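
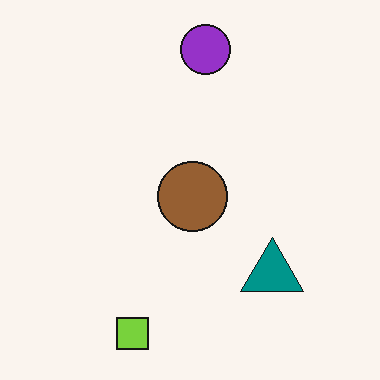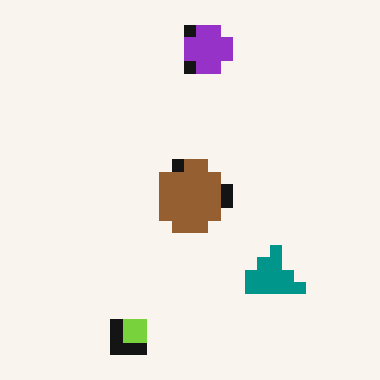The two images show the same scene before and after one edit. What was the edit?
The second image is the first coarsely pixelated.

Shapes are reduced to large square blocks; fine edges and outlines are lost — a downscale-then-upscale (mosaic) effect.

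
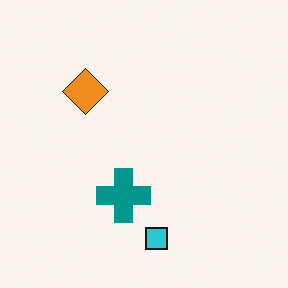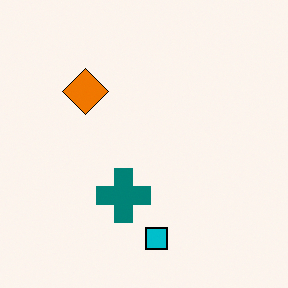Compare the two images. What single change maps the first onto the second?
It was given slightly increased contrast.

Tones are pushed away from mid-grey across the whole image — a global contrast change.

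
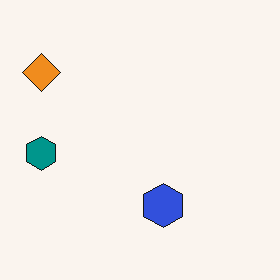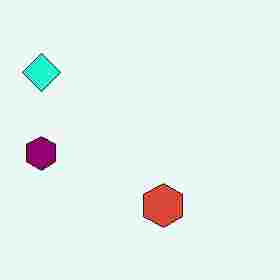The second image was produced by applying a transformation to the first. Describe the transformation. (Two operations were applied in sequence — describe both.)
The image was hue-shifted through roughly a third of the color wheel, then heavily JPEG-compressed with obvious blocking artifacts.

Every shape's color has rotated by the same amount around the hue wheel — a uniform hue shift. Blocky 8×8 compression artifacts appear around shape edges and the flat background shows ringing — characteristic JPEG degradation.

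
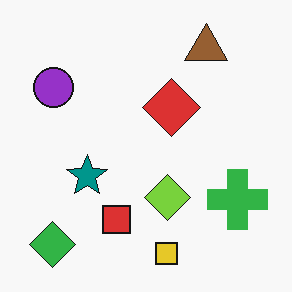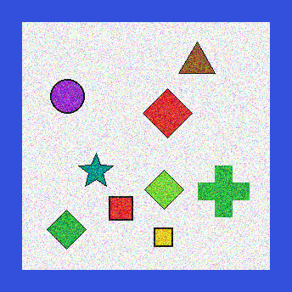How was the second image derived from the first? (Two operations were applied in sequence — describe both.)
The second image is the first degraded with a thick layer of grain, then framed with a blue border.

Random speckle covers the whole image, including the flat background. A solid blue frame runs around the edge of the second image, with the content slightly shrunk inside it.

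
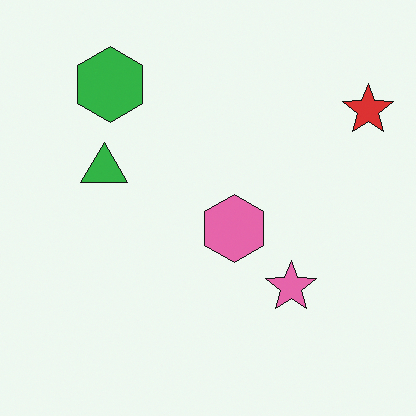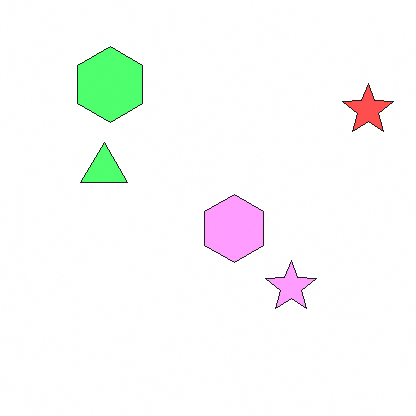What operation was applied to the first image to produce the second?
The image was substantially brightened.

Every pixel — background and shapes alike — is uniformly brightened.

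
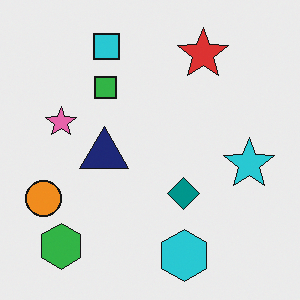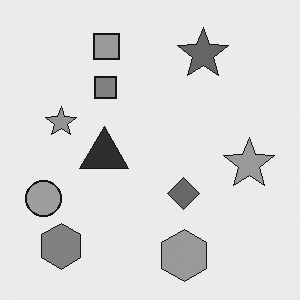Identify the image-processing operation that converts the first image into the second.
The image was converted to grayscale.

All color is removed — every shape is now a shade of grey.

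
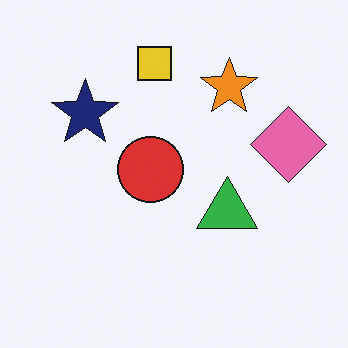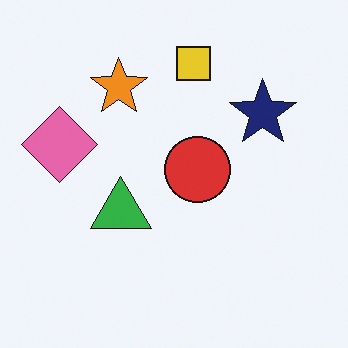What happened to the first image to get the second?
The image was flipped horizontally (left ↔ right).

The pink diamond is in the right of the first image and the left of the second — shapes on opposite sides of the vertical midline have swapped in a mirror flip.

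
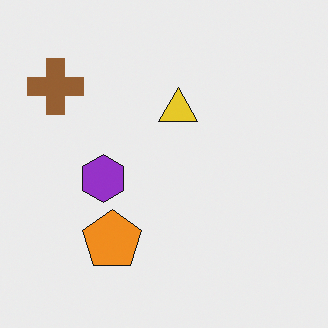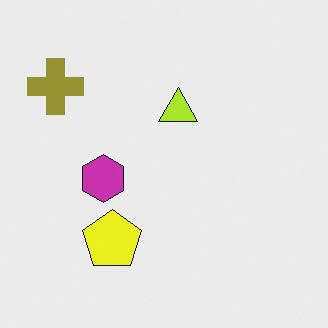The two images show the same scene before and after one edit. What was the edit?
The image was hue-shifted slightly.

Every shape's color has rotated by the same amount around the hue wheel — a uniform hue shift.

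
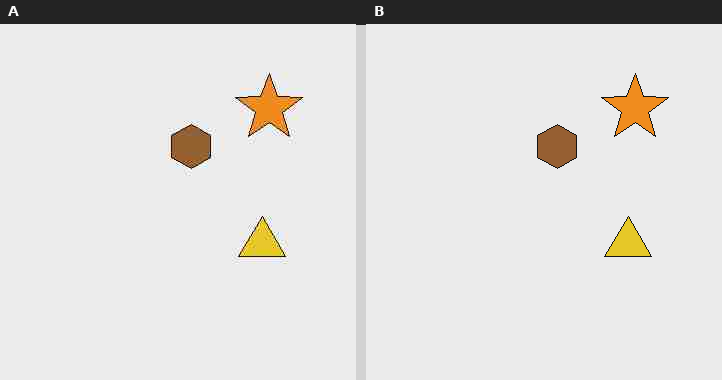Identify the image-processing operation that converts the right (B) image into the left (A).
It was heavily JPEG-compressed with obvious blocking artifacts.

Blocky 8×8 compression artifacts appear around shape edges and the flat background shows ringing — characteristic JPEG degradation.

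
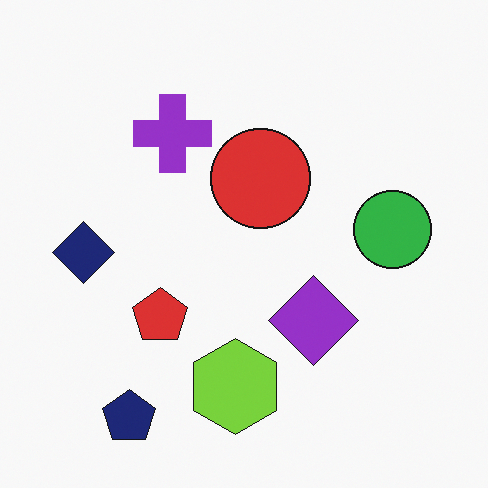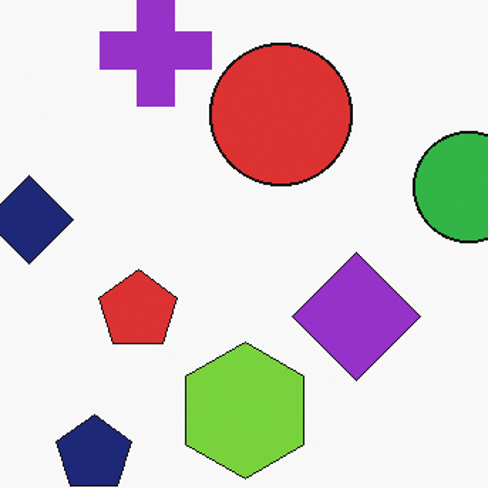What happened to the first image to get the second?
It was cropped to a modestly smaller region and rescaled.

The visible shapes are larger and the field of view is narrower; shapes near the original edges may be partly or wholly outside the frame — a crop-and-rescale.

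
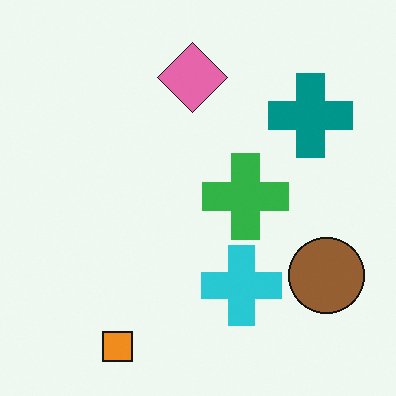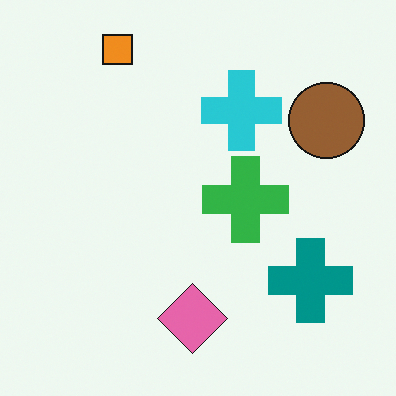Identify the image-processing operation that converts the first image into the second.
The transformation is: flipped vertically (top ↔ bottom).

The orange square is in the bottom-left of the first image and the top-left of the second — shapes on opposite sides of the horizontal midline have swapped in a mirror flip.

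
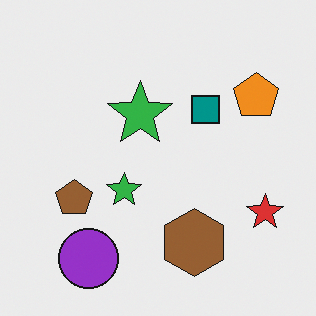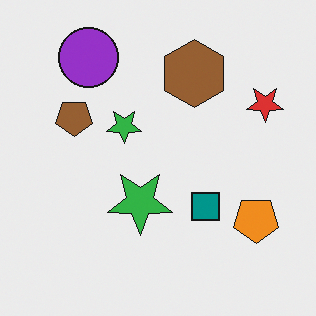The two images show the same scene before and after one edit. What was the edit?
It was flipped vertically (top ↔ bottom).

The purple circle is in the bottom-left of the first image and the top-left of the second — shapes on opposite sides of the horizontal midline have swapped in a mirror flip.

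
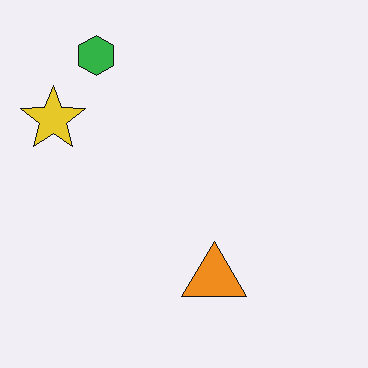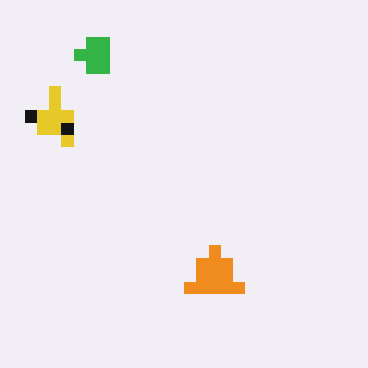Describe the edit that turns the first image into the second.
This is the original image coarsely pixelated.

Shapes are reduced to large square blocks; fine edges and outlines are lost — a downscale-then-upscale (mosaic) effect.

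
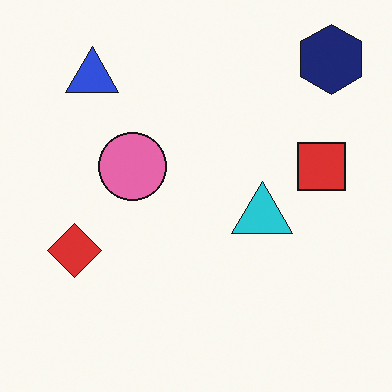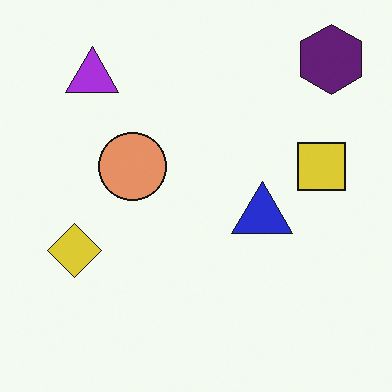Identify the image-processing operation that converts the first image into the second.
Hue-shifted slightly.

Every shape's color has rotated by the same amount around the hue wheel — a uniform hue shift.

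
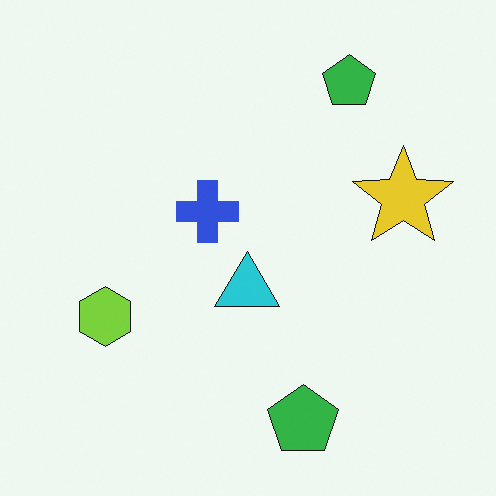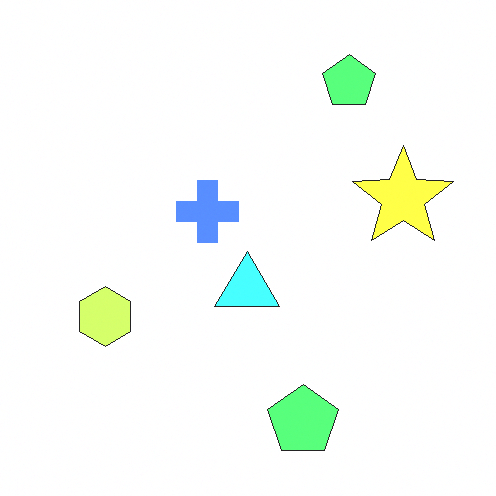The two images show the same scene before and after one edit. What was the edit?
It was noticeably brightened.

Every pixel — background and shapes alike — is uniformly brightened.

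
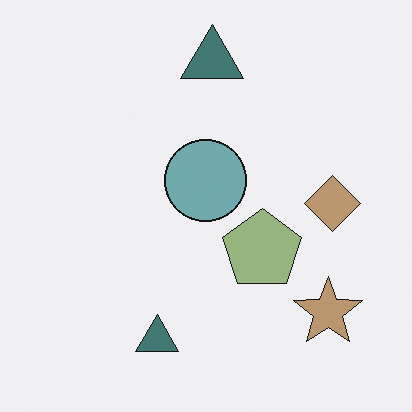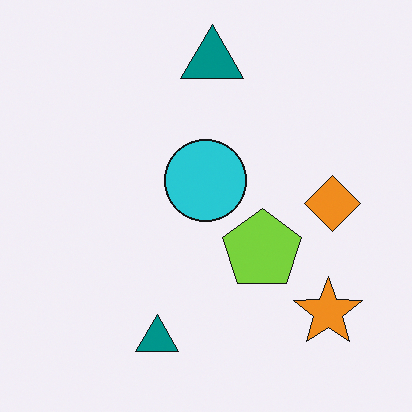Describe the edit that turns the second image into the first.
It was heavily desaturated.

All colors are more muted and greyish — a global saturation change.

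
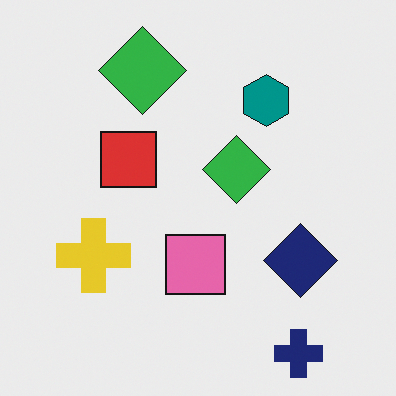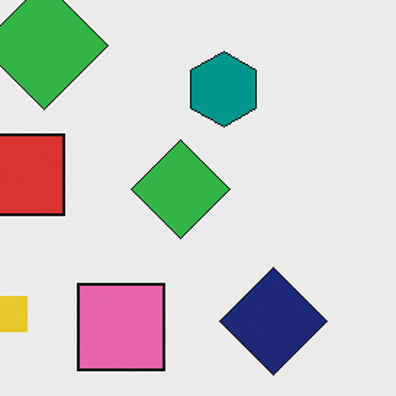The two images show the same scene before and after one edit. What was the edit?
Cropped slightly and scaled back up.

The visible shapes are larger and the field of view is narrower; shapes near the original edges may be partly or wholly outside the frame — a crop-and-rescale.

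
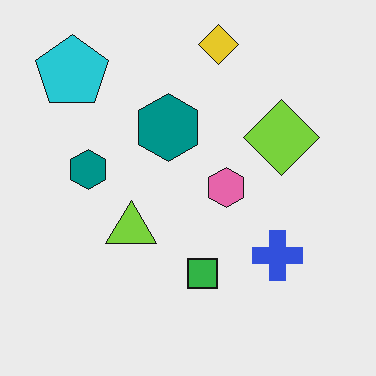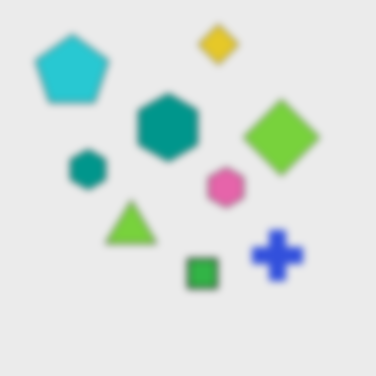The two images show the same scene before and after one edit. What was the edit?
It was noticeably gaussian-blurred.

Shape edges and outlines are uniformly softened across the whole image.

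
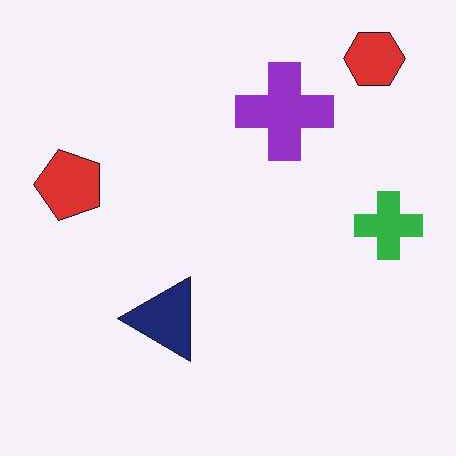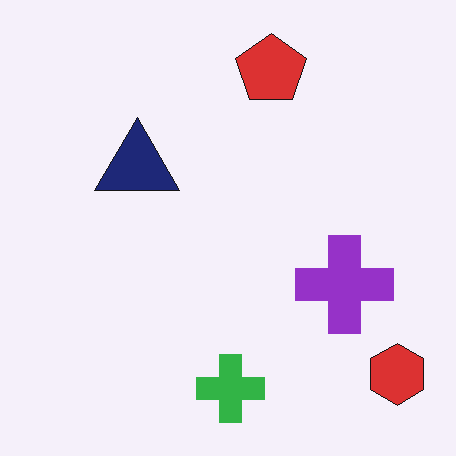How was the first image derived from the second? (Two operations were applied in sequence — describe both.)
It was given moderate JPEG compression, then rotated 90° counter-clockwise.

Blocky 8×8 compression artifacts appear around shape edges and the flat background shows ringing — characteristic JPEG degradation. The red hexagon sits in the bottom-right of the second image and the top-right of the first — consistent with a whole-image 90° counter-clockwise rotation.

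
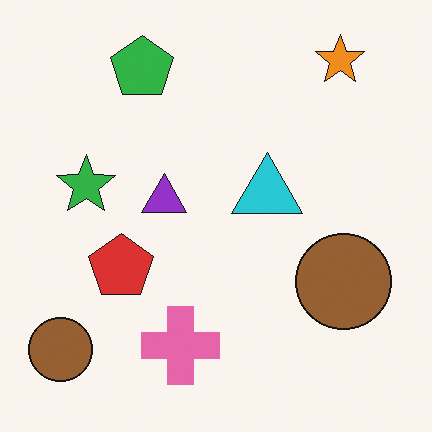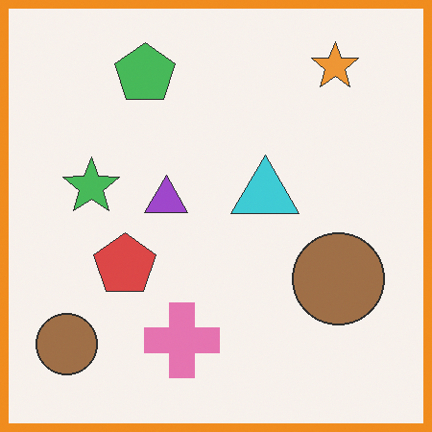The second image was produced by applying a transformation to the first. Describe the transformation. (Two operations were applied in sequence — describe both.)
The image was given slightly reduced contrast, then framed with a orange border.

Tones are pushed toward mid-grey across the whole image — a global contrast change. A solid orange frame runs around the edge of the second image, with the content slightly shrunk inside it.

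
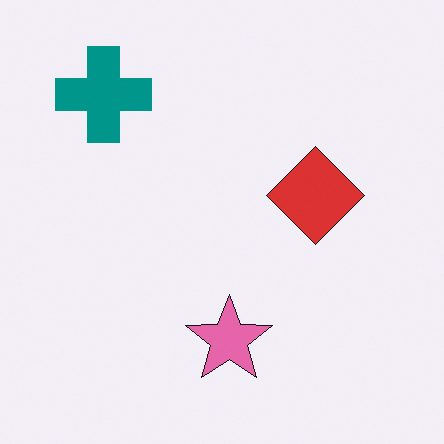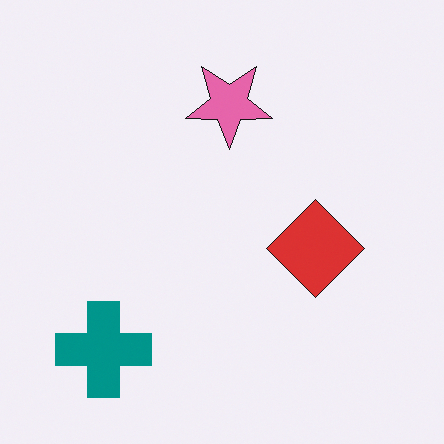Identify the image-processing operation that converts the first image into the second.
The transformation is: flipped vertically (top ↔ bottom).

The teal cross is in the top-left of the first image and the bottom-left of the second — shapes on opposite sides of the horizontal midline have swapped in a mirror flip.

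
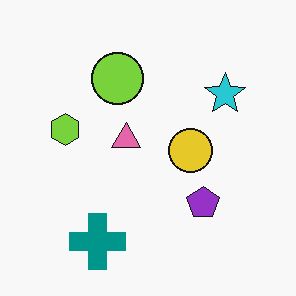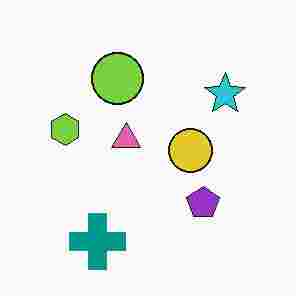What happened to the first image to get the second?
The image was heavily JPEG-compressed with obvious blocking artifacts.

Blocky 8×8 compression artifacts appear around shape edges and the flat background shows ringing — characteristic JPEG degradation.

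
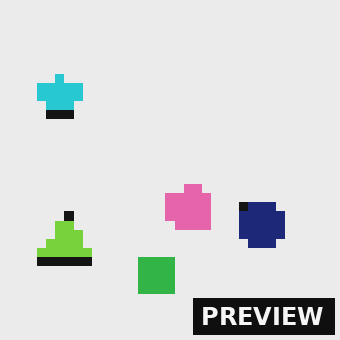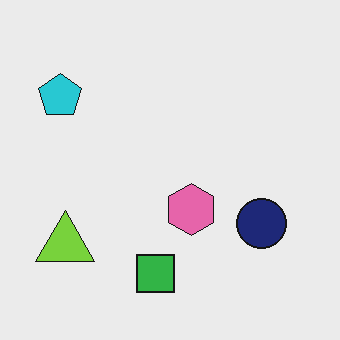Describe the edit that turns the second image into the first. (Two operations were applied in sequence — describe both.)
Heavily pixelated into large blocks, then watermarked with the text "PREVIEW" in the lower-right corner.

Shapes are reduced to large square blocks; fine edges and outlines are lost — a downscale-then-upscale (mosaic) effect. A dark label reading "PREVIEW" appears in the lower-right corner.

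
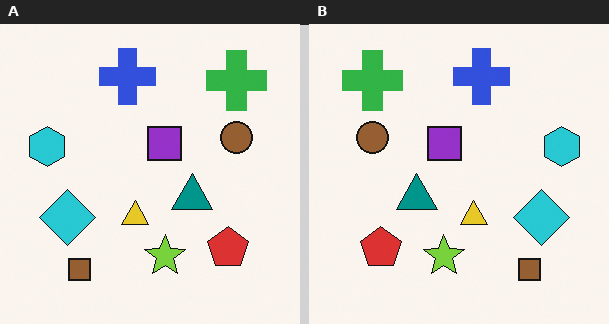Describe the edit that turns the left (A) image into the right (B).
The image was flipped horizontally (left ↔ right).

The cyan hexagon is in the left of the left (A) image and the right of the right (B) — shapes on opposite sides of the vertical midline have swapped in a mirror flip.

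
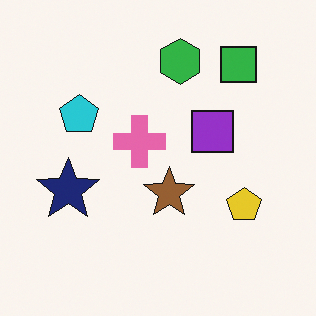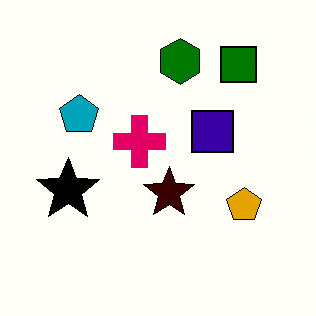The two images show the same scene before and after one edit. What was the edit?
This is the original image boosted in contrast.

Tones are pushed away from mid-grey across the whole image — a global contrast change.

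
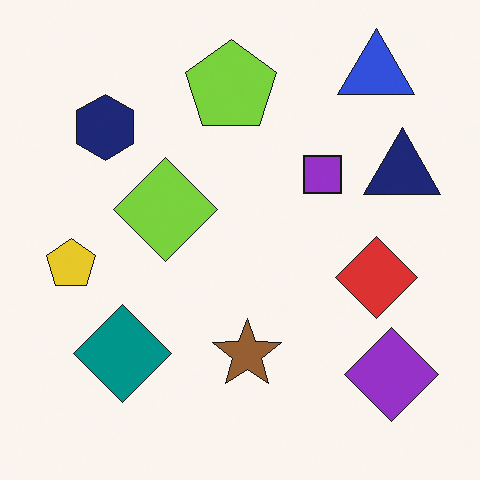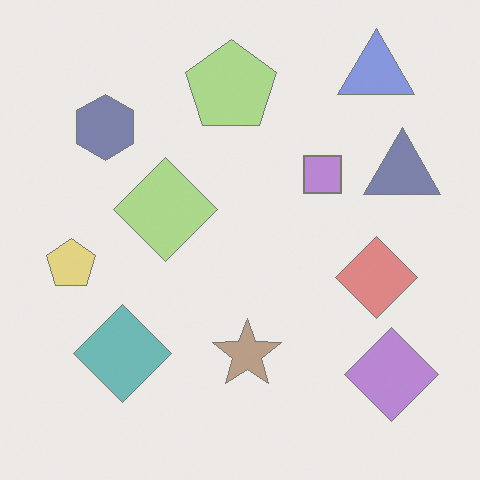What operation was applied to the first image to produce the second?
The second image is the first washed out (contrast reduced).

Tones are pushed toward mid-grey across the whole image — a global contrast change.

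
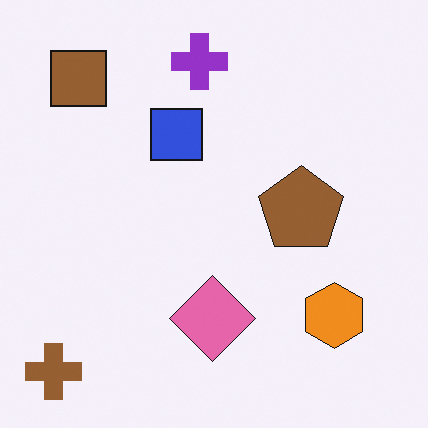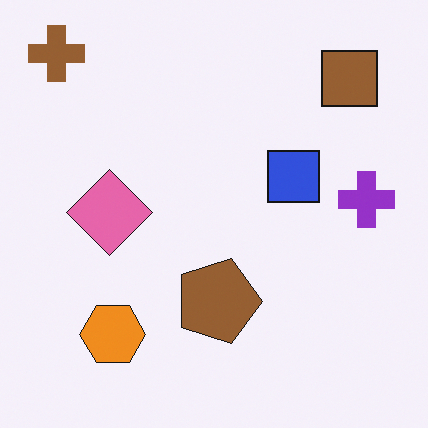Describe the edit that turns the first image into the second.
Rotated 90° clockwise.

The brown cross sits in the bottom-left of the first image and the top-left of the second — consistent with a whole-image 90° clockwise rotation.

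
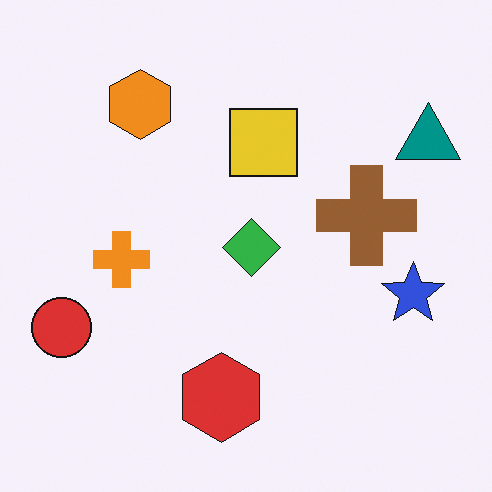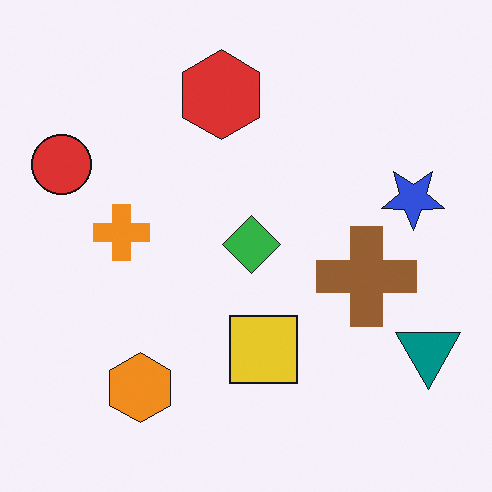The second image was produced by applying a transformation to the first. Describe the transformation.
It was flipped vertically (top ↔ bottom).

The red hexagon is in the bottom of the first image and the top of the second — shapes on opposite sides of the horizontal midline have swapped in a mirror flip.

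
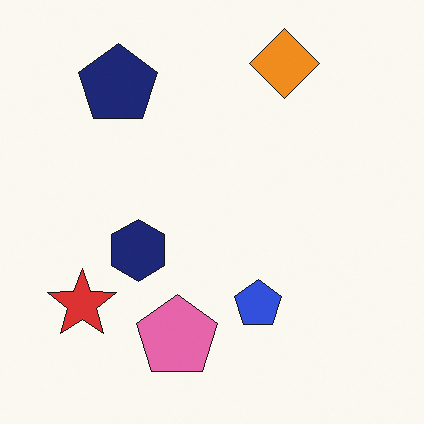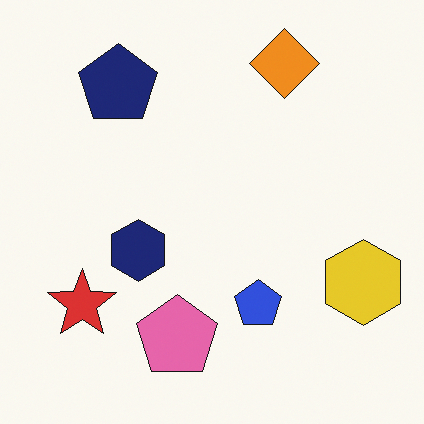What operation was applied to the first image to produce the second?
Overlaid with an additional yellow hexagon.

A yellow hexagon appears in the second image that is absent from the first.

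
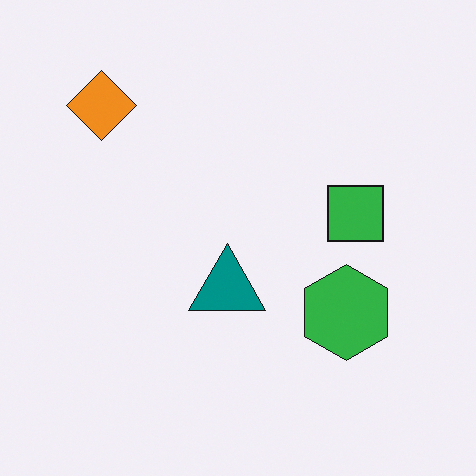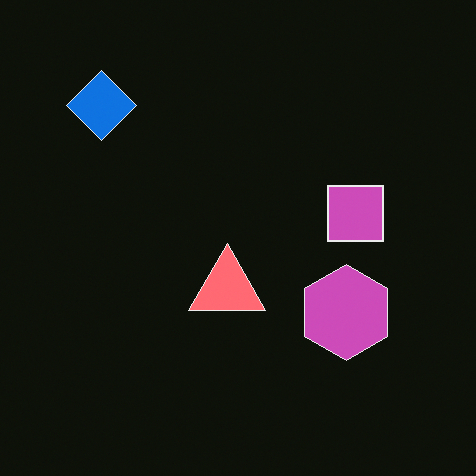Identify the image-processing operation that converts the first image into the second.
It was color-inverted (negative).

The light background has become dark and every shape's color is its complement — a photographic negative.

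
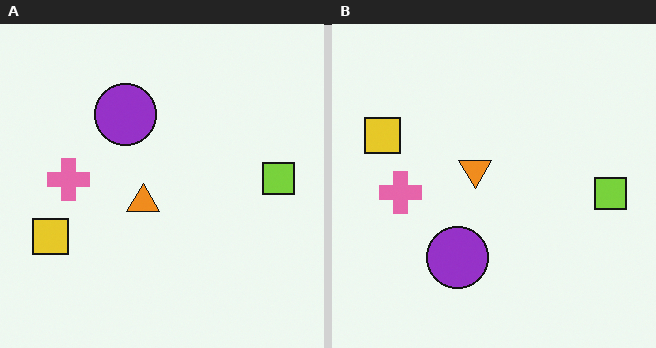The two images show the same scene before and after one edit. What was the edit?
Flipped vertically (top ↔ bottom).

The purple circle is in the top of the left (A) image and the bottom of the right (B) — shapes on opposite sides of the horizontal midline have swapped in a mirror flip.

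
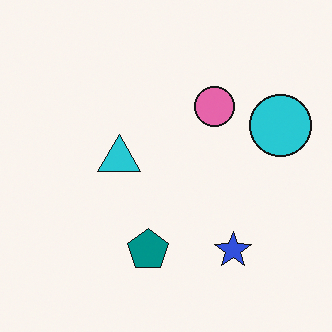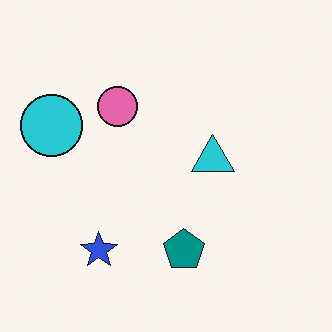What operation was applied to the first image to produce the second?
The second image is the first flipped horizontally (left ↔ right).

The cyan circle is in the right of the first image and the left of the second — shapes on opposite sides of the vertical midline have swapped in a mirror flip.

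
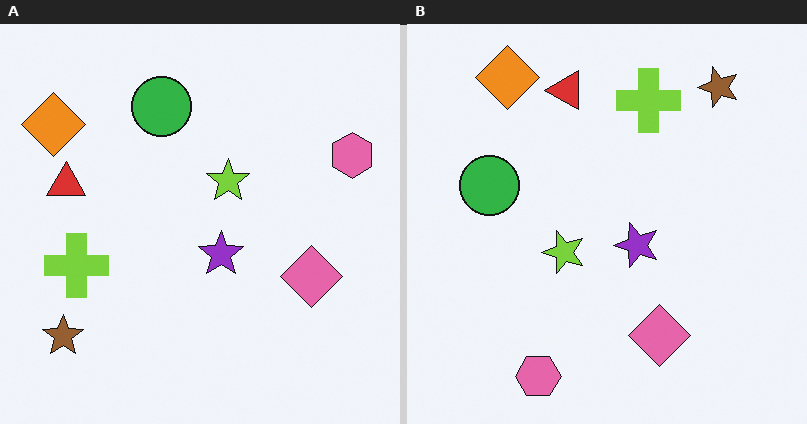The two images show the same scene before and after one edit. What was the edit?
The right (B) image is the left (A) transposed (reflected across the top-left ↔ bottom-right diagonal).

Shapes have swapped their row and column positions — what was in the top-right is now in the bottom-left — a diagonal reflection.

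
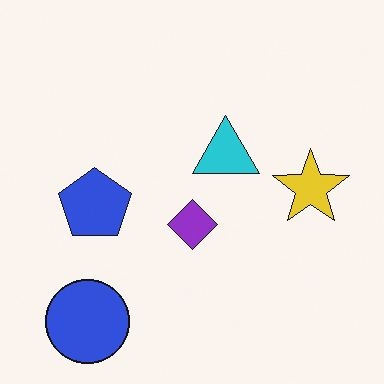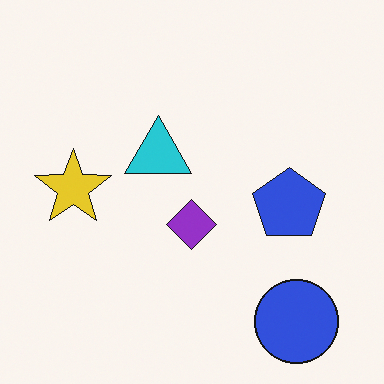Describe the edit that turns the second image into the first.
The transformation is: flipped horizontally (left ↔ right).

The yellow star is in the left of the second image and the right of the first — shapes on opposite sides of the vertical midline have swapped in a mirror flip.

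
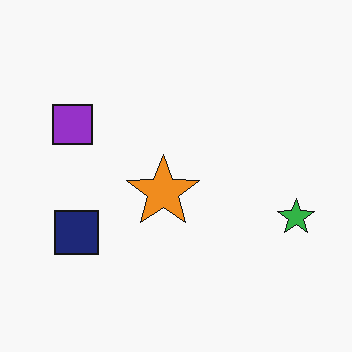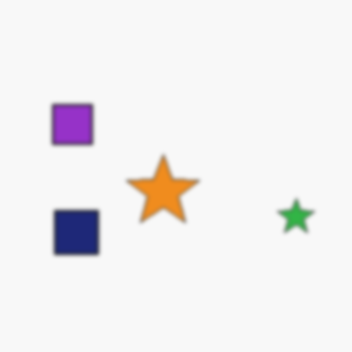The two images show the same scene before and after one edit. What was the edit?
The image was slightly softened.

Shape edges and outlines are uniformly softened across the whole image.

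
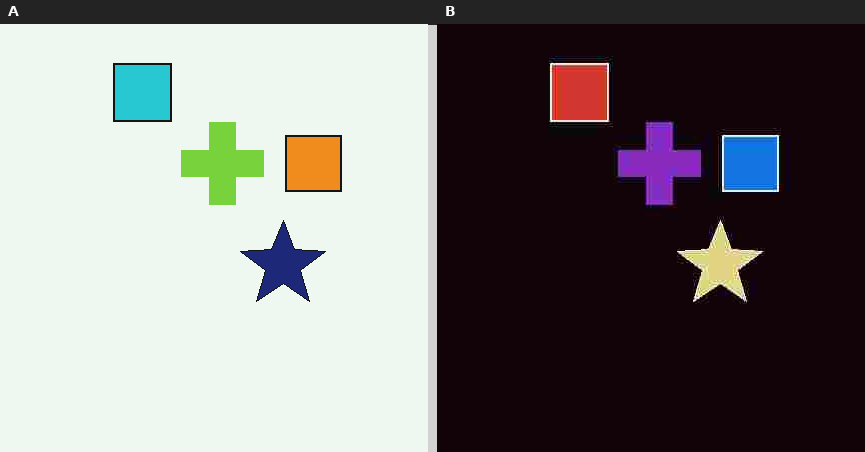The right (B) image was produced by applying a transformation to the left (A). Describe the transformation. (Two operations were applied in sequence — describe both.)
The image was heavily JPEG-compressed with obvious blocking artifacts, then color-inverted (negative).

Blocky 8×8 compression artifacts appear around shape edges and the flat background shows ringing — characteristic JPEG degradation. The light background has become dark and every shape's color is its complement — a photographic negative.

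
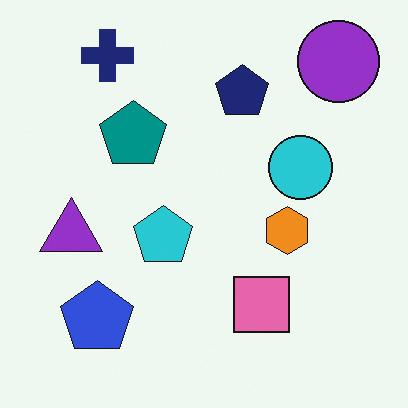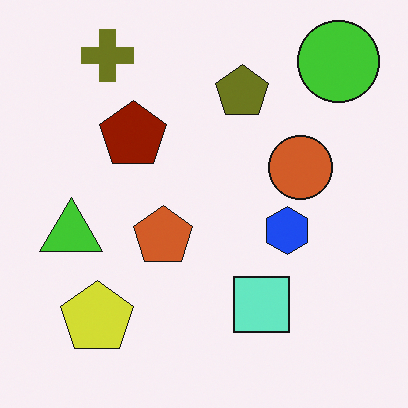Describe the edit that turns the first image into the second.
It was hue-shifted through roughly half the color wheel.

Every shape's color has rotated by the same amount around the hue wheel — a uniform hue shift.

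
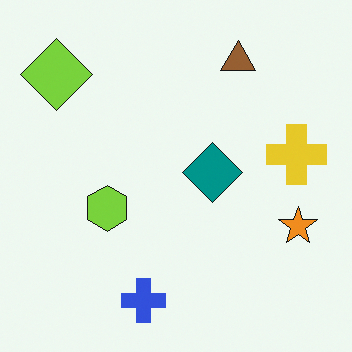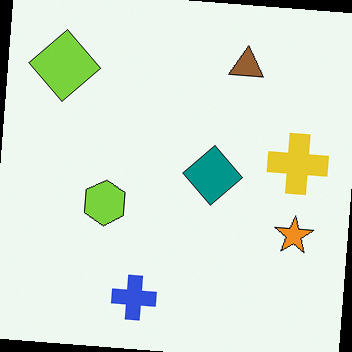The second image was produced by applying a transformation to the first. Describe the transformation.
Rotated clockwise by a few degrees.

Every shape is tilted by the same angle and the image corners show triangular fill wedges — a whole-image rotation by a non-right angle.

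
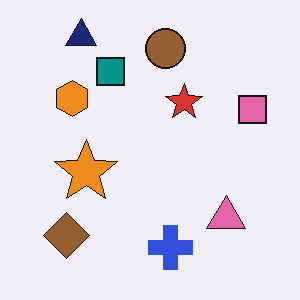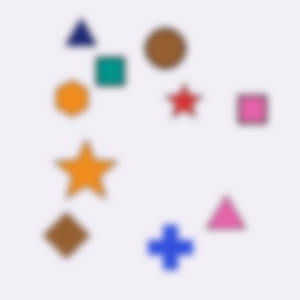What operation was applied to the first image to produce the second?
The image was noticeably gaussian-blurred.

Shape edges and outlines are uniformly softened across the whole image.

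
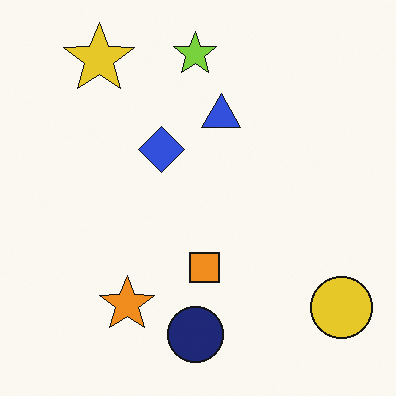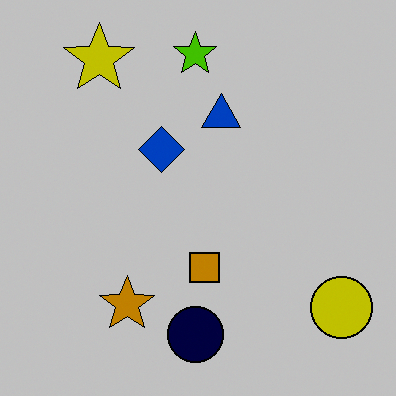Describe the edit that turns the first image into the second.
The second image is the first aggressively posterized.

Each flat color has snapped to a coarser quantized level — most visibly, the near-white background has dropped to a flat grey.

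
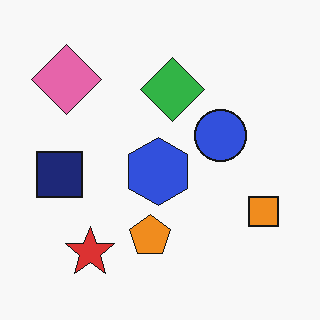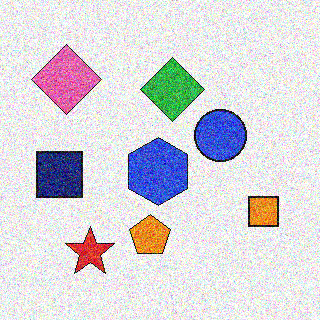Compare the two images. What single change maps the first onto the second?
Degraded with a thick layer of grain.

Random speckle covers the whole image, including the flat background.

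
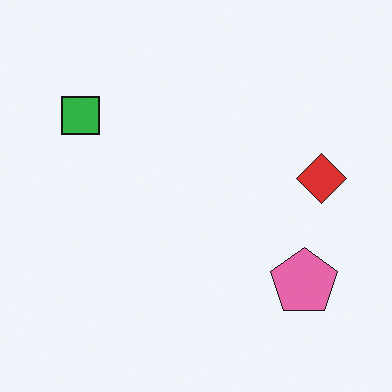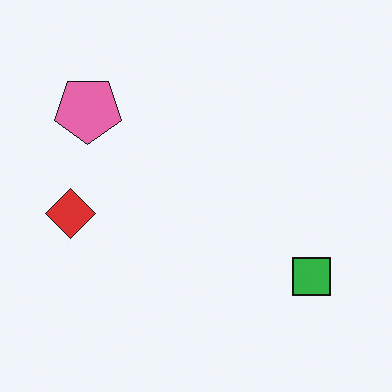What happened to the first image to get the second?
The second image is the first rotated 180°.

The green square sits in the top-left of the first image and the bottom-right of the second — consistent with a whole-image 180° rotation.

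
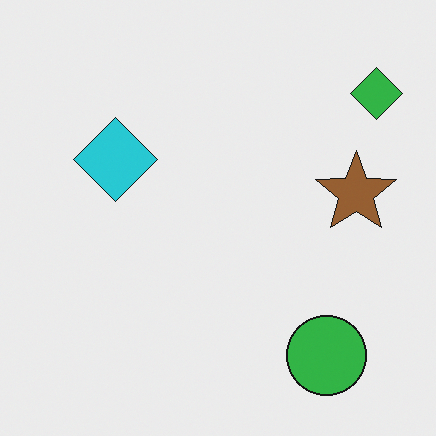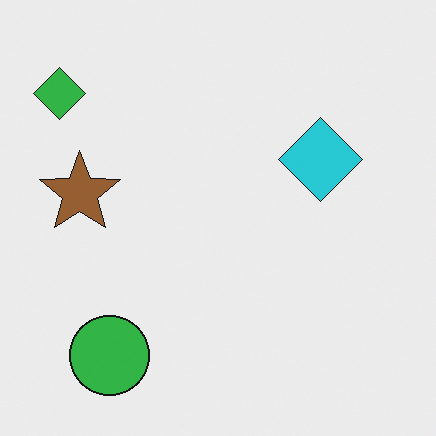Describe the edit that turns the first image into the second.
This is the original image flipped horizontally (left ↔ right).

The green diamond is in the top-right of the first image and the top-left of the second — shapes on opposite sides of the vertical midline have swapped in a mirror flip.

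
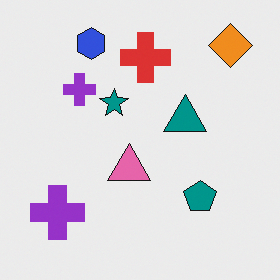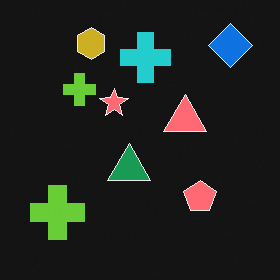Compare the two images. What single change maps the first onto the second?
This is the original image color-inverted (negative).

The light background has become dark and every shape's color is its complement — a photographic negative.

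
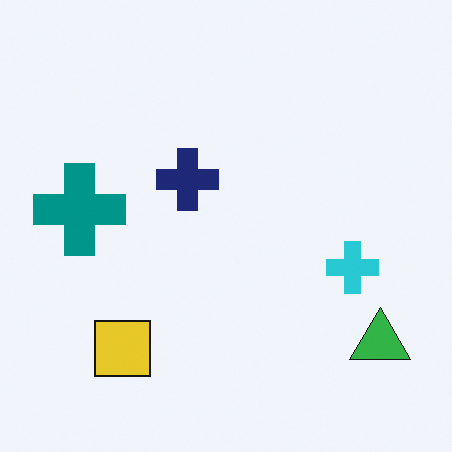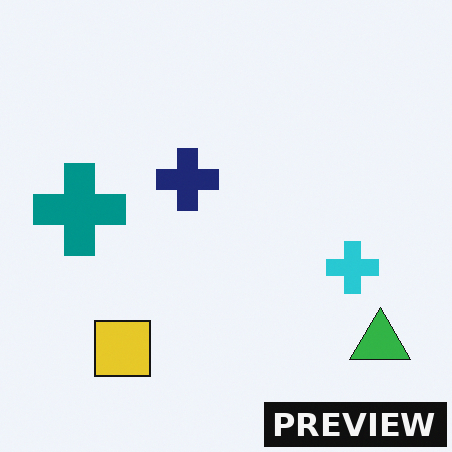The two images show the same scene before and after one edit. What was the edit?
Watermarked with the text "PREVIEW" in the lower-right corner.

A dark label reading "PREVIEW" appears in the lower-right corner.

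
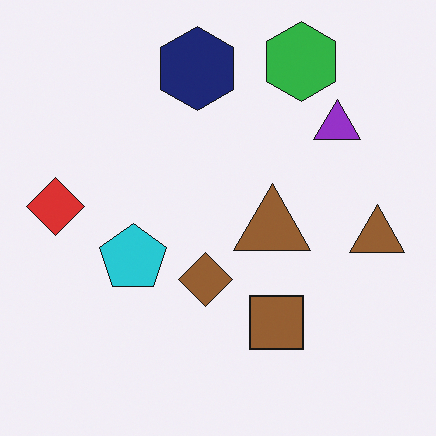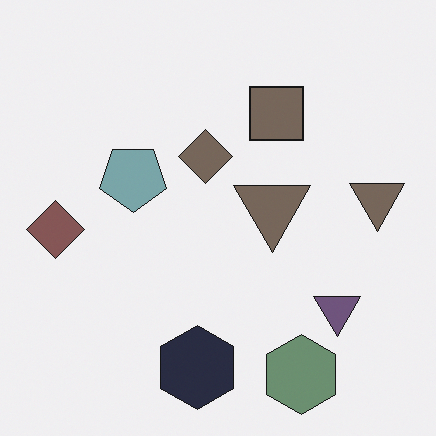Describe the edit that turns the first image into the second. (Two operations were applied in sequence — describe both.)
The second image is the first flipped vertically (top ↔ bottom), then made much more muted (saturation change).

The green hexagon is in the top-right of the first image and the bottom-right of the second — shapes on opposite sides of the horizontal midline have swapped in a mirror flip. All colors are more muted and greyish — a global saturation change.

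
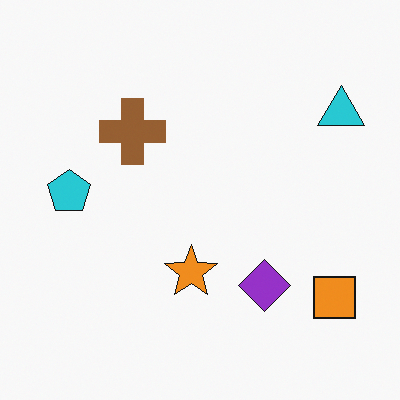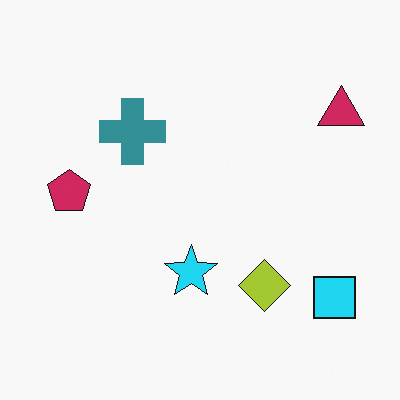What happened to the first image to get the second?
This is the original image hue-shifted through roughly half the color wheel.

Every shape's color has rotated by the same amount around the hue wheel — a uniform hue shift.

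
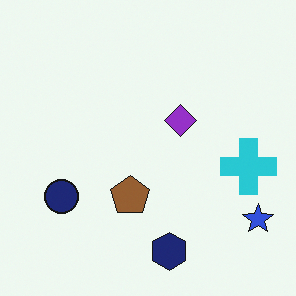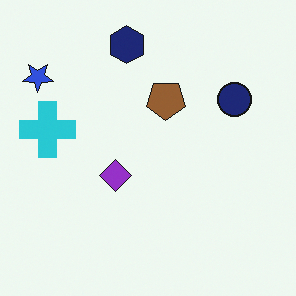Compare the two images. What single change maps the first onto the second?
The second image is the first rotated 180°.

The blue star sits in the bottom-right of the first image and the top-left of the second — consistent with a whole-image 180° rotation.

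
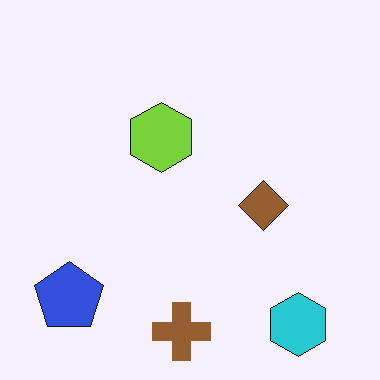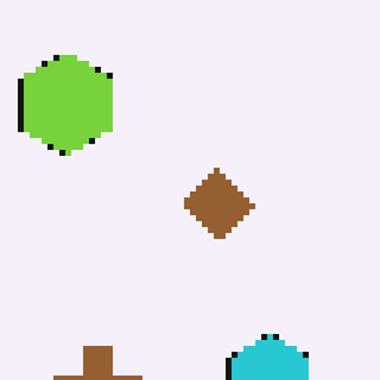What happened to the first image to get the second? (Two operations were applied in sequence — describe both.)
The transformation is: lightly pixelated (a mild mosaic effect), then cropped slightly and scaled back up.

Shapes are reduced to large square blocks; fine edges and outlines are lost — a downscale-then-upscale (mosaic) effect. The visible shapes are larger and the field of view is narrower; shapes near the original edges may be partly or wholly outside the frame — a crop-and-rescale.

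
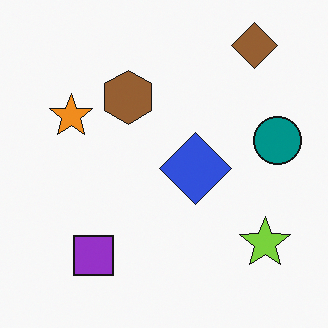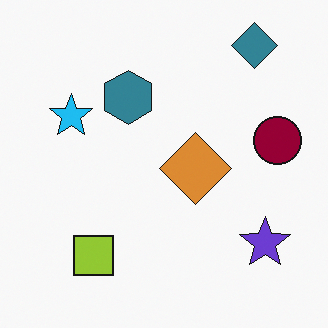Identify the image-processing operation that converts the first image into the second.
It was hue-shifted by a large amount.

Every shape's color has rotated by the same amount around the hue wheel — a uniform hue shift.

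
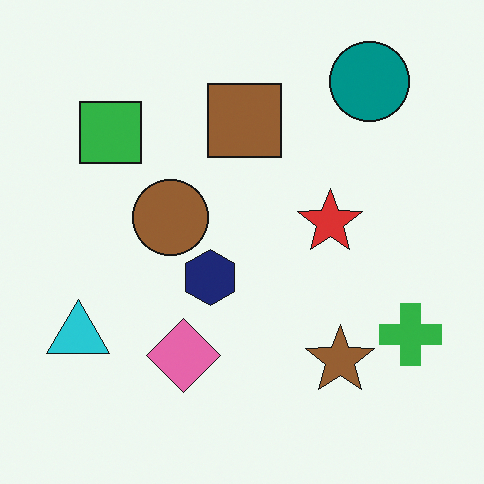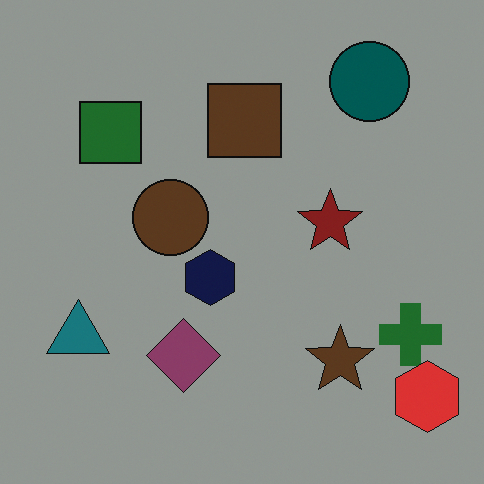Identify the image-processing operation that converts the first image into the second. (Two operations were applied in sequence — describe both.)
The image was substantially darkened, then overlaid with an additional red hexagon.

Every pixel — background and shapes alike — is uniformly darkened. A red hexagon appears in the second image that is absent from the first.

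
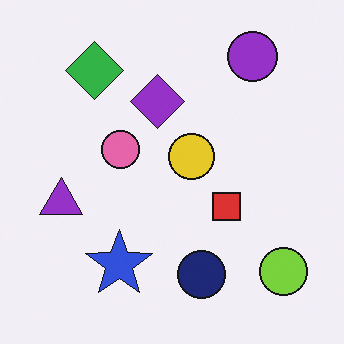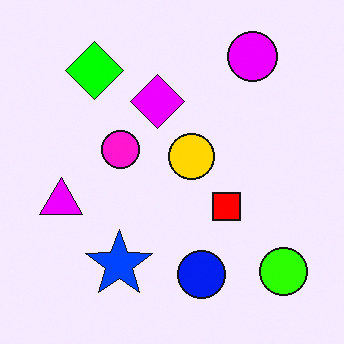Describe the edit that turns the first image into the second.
The image was made much more vivid (saturation change).

All colors are more vivid — a global saturation change.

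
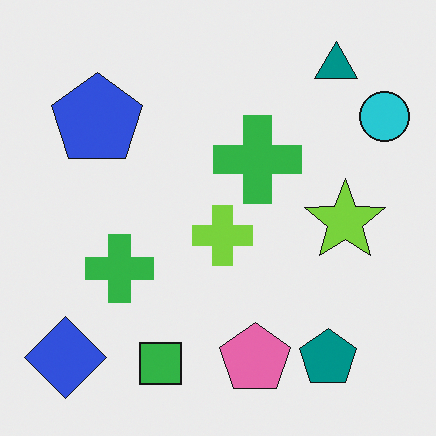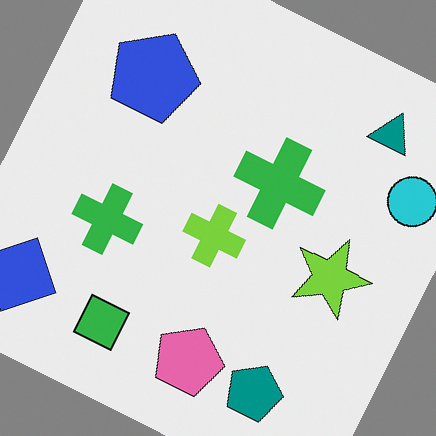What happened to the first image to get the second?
The image was rotated clockwise by a clearly visible amount.

Every shape is tilted by the same angle and the image corners show triangular fill wedges — a whole-image rotation by a non-right angle.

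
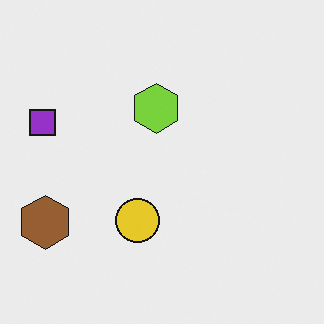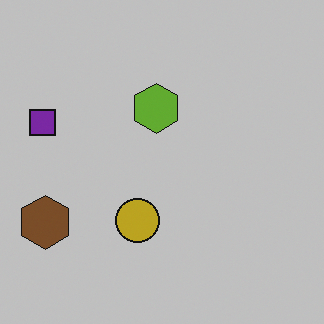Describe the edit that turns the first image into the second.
It was slightly darkened.

Every pixel — background and shapes alike — is uniformly darkened.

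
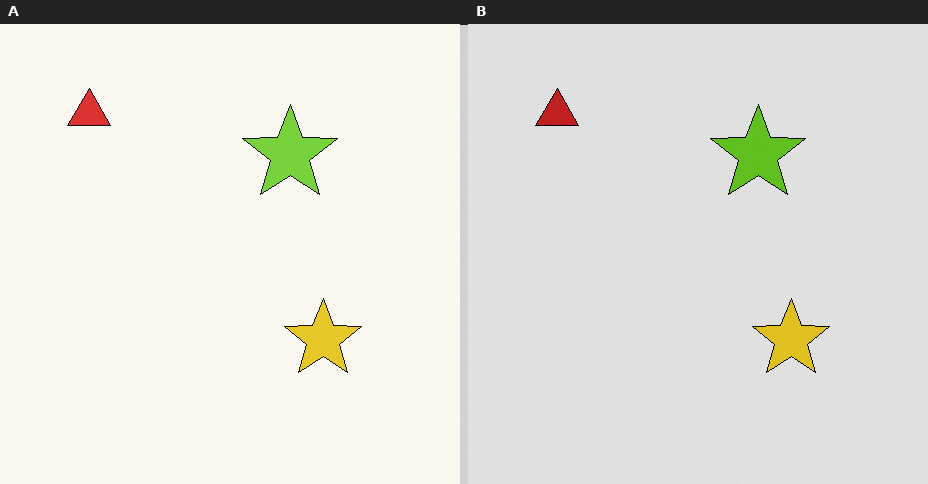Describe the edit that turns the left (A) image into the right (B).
This is the original image posterized to a reduced palette.

Each flat color has snapped to a coarser quantized level — most visibly, the near-white background has dropped to a flat grey.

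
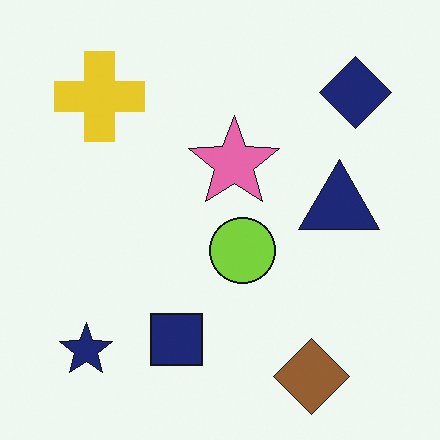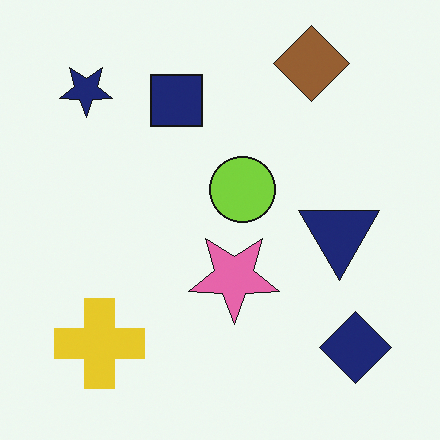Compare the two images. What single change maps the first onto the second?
The second image is the first flipped vertically (top ↔ bottom).

The brown diamond is in the bottom-right of the first image and the top-right of the second — shapes on opposite sides of the horizontal midline have swapped in a mirror flip.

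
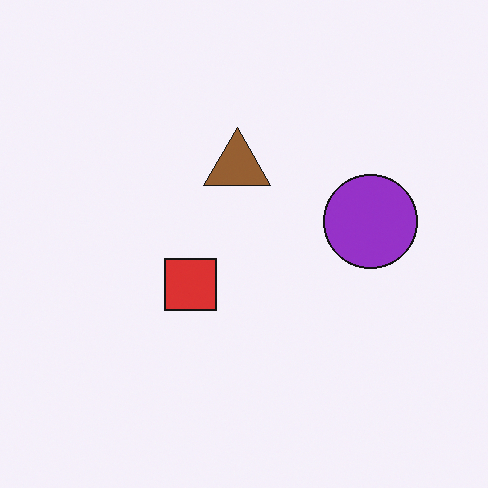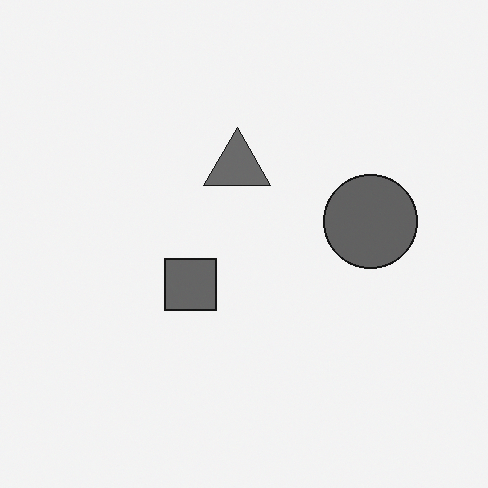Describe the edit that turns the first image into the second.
Converted to grayscale.

All color is removed — every shape is now a shade of grey.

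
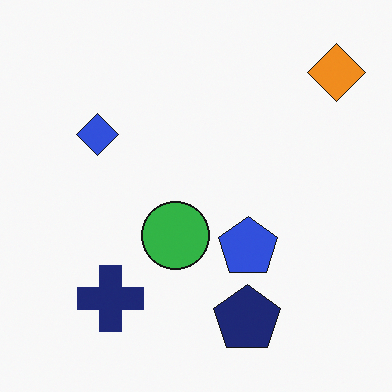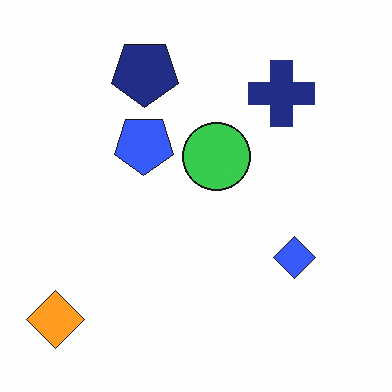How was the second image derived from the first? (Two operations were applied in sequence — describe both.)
The second image is the first brightened a little, then rotated 180°.

Every pixel — background and shapes alike — is uniformly brightened. The orange diamond sits in the top-right of the first image and the bottom-left of the second — consistent with a whole-image 180° rotation.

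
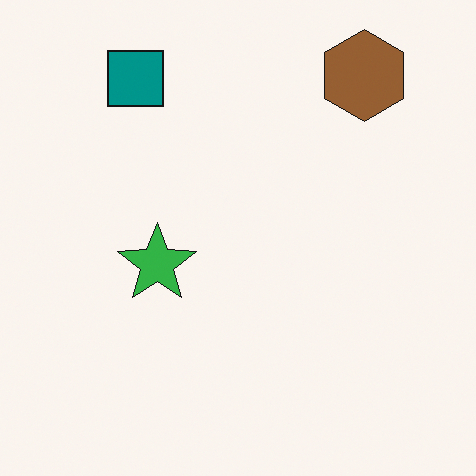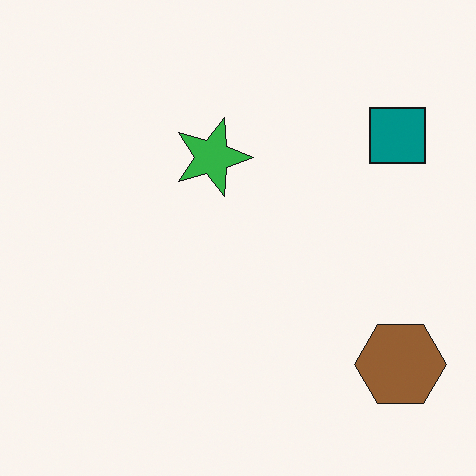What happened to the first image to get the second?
The image was rotated 90° clockwise.

The brown hexagon sits in the top-right of the first image and the bottom-right of the second — consistent with a whole-image 90° clockwise rotation.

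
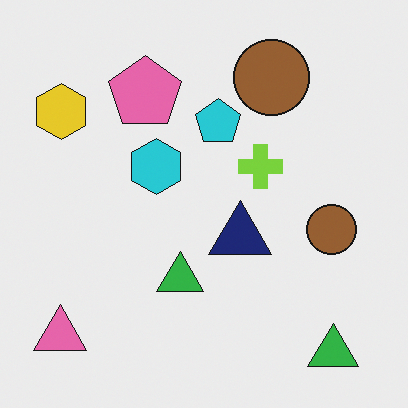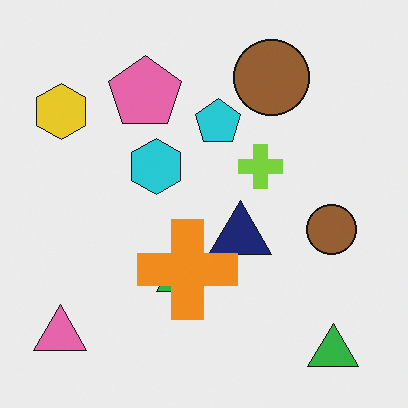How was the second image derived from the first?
This is the original image overlaid with an additional orange cross.

An orange cross appears in the second image that is absent from the first.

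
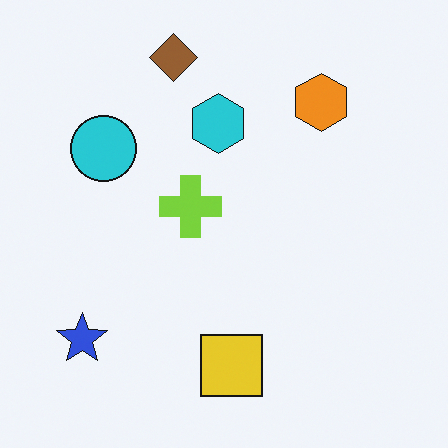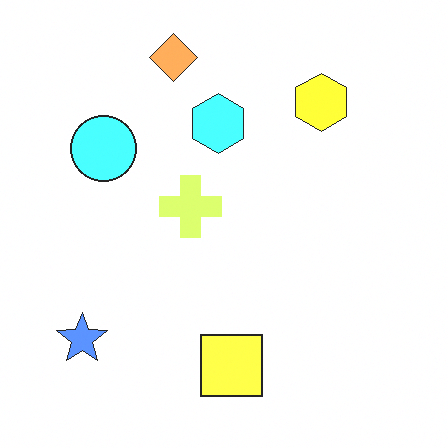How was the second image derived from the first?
The image was substantially brightened.

Every pixel — background and shapes alike — is uniformly brightened.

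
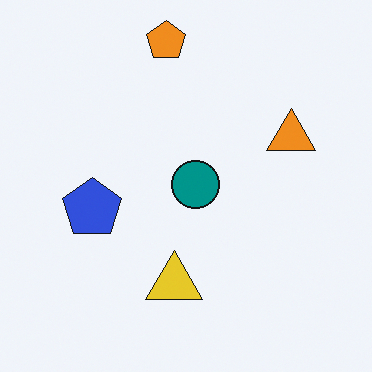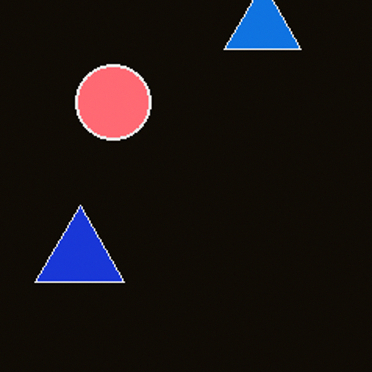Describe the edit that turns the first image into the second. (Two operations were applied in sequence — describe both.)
The transformation is: color-inverted (negative), then cropped to a modestly smaller region and rescaled.

The light background has become dark and every shape's color is its complement — a photographic negative. The visible shapes are larger and the field of view is narrower; shapes near the original edges may be partly or wholly outside the frame — a crop-and-rescale.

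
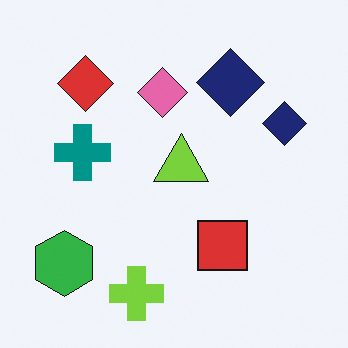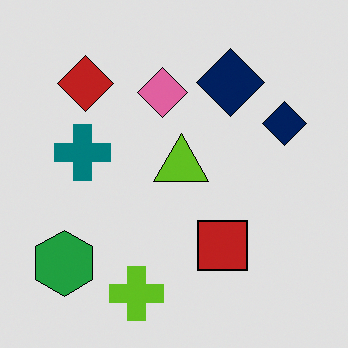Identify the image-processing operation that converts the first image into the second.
The second image is the first moderately posterized.

Each flat color has snapped to a coarser quantized level — most visibly, the near-white background has dropped to a flat grey.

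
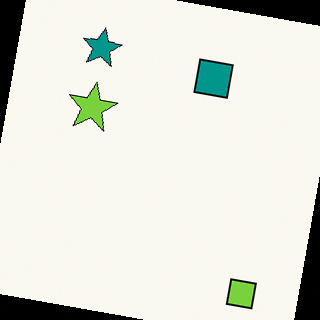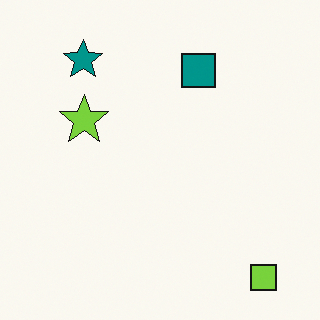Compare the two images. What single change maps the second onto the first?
It was rotated clockwise by a few degrees.

Every shape is tilted by the same angle and the image corners show triangular fill wedges — a whole-image rotation by a non-right angle.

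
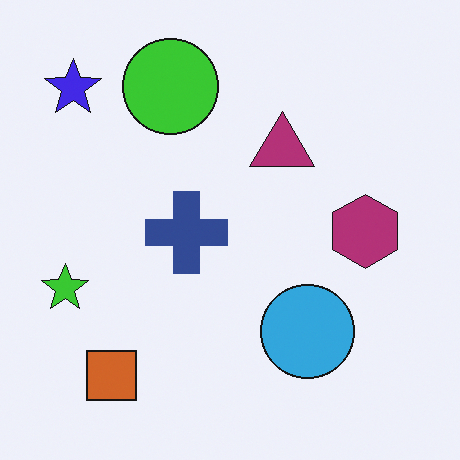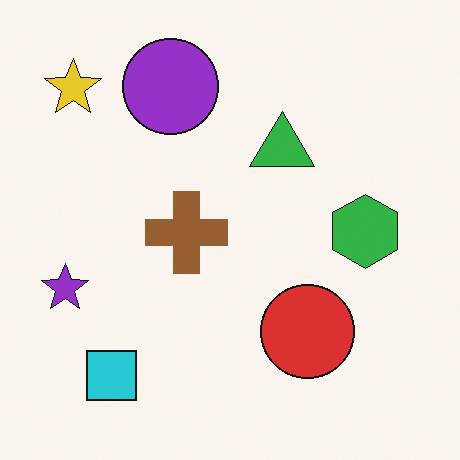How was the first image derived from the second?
The first image is the second hue-shifted through roughly half the color wheel.

Every shape's color has rotated by the same amount around the hue wheel — a uniform hue shift.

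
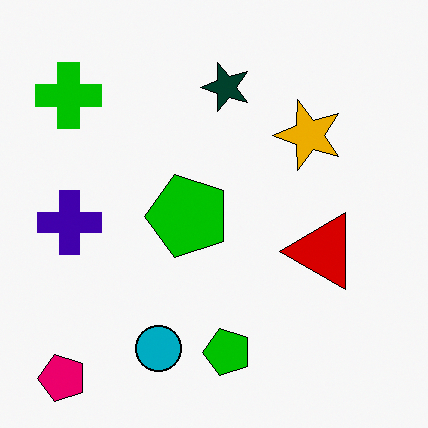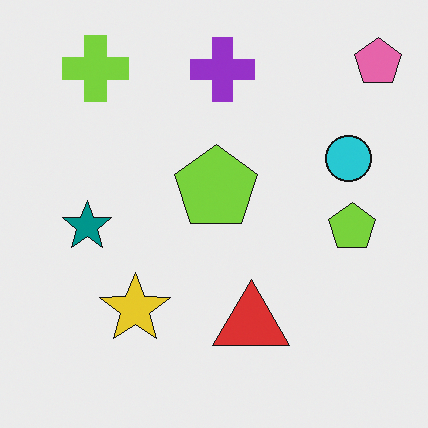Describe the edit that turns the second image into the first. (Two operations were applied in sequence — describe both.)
The first image is the second boosted in contrast, then transposed (reflected across the top-left ↔ bottom-right diagonal).

Tones are pushed away from mid-grey across the whole image — a global contrast change. Shapes have swapped their row and column positions — what was in the top-right is now in the bottom-left — a diagonal reflection.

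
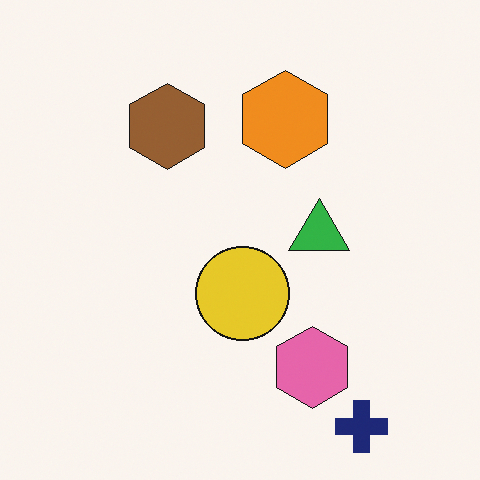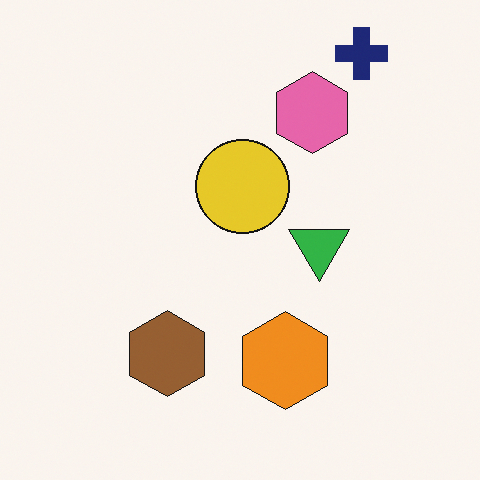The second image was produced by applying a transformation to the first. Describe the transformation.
The second image is the first flipped vertically (top ↔ bottom).

The navy cross is in the bottom-right of the first image and the top-right of the second — shapes on opposite sides of the horizontal midline have swapped in a mirror flip.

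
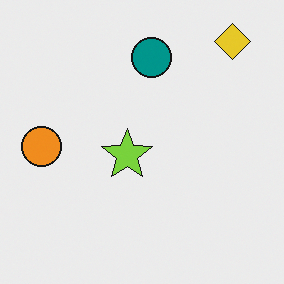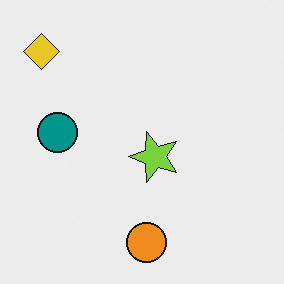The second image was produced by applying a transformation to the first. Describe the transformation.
The transformation is: rotated 90° counter-clockwise.

The yellow diamond sits in the top-right of the first image and the top-left of the second — consistent with a whole-image 90° counter-clockwise rotation.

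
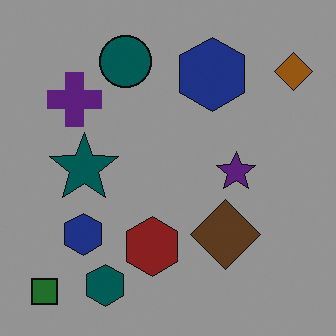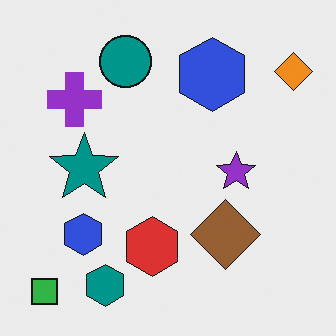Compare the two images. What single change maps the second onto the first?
Noticeably darkened.

Every pixel — background and shapes alike — is uniformly darkened.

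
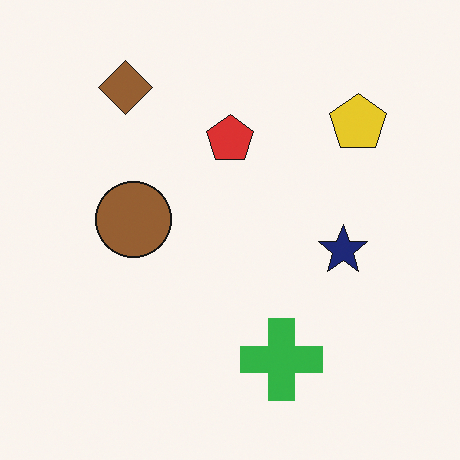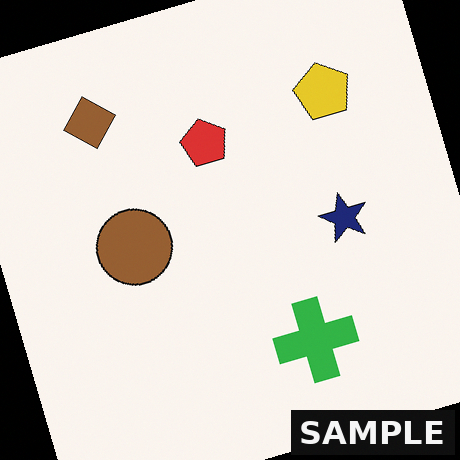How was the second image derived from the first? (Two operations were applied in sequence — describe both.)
This is the original image rotated counter-clockwise by a moderate amount, then watermarked with the text "SAMPLE" in the lower-right corner.

Every shape is tilted by the same angle and the image corners show triangular fill wedges — a whole-image rotation by a non-right angle. A dark label reading "SAMPLE" appears in the lower-right corner.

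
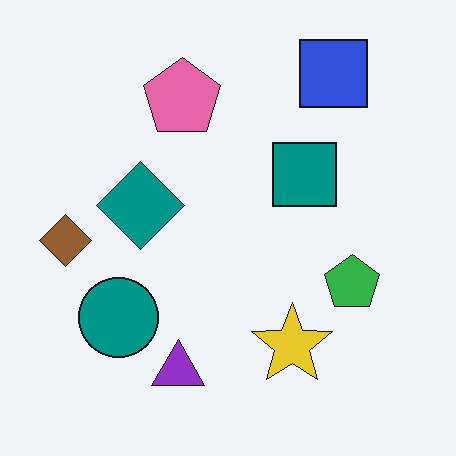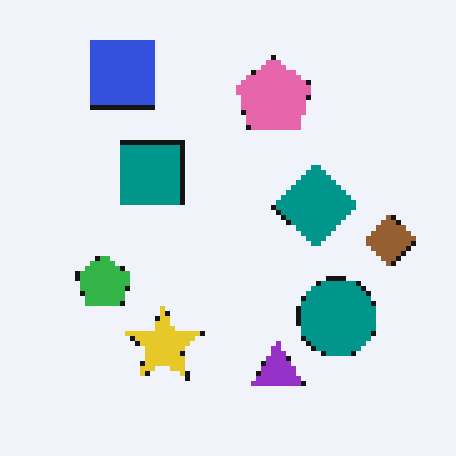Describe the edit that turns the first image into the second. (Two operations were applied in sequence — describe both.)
The image was lightly pixelated (a mild mosaic effect), then flipped horizontally (left ↔ right).

Shapes are reduced to large square blocks; fine edges and outlines are lost — a downscale-then-upscale (mosaic) effect. The brown diamond is in the left of the first image and the right of the second — shapes on opposite sides of the vertical midline have swapped in a mirror flip.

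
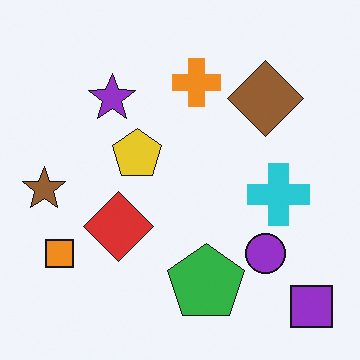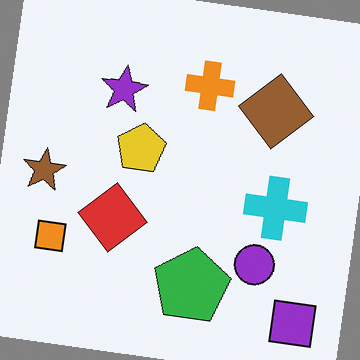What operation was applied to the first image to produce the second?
The second image is the first rotated clockwise by a slight angle.

Every shape is tilted by the same angle and the image corners show triangular fill wedges — a whole-image rotation by a non-right angle.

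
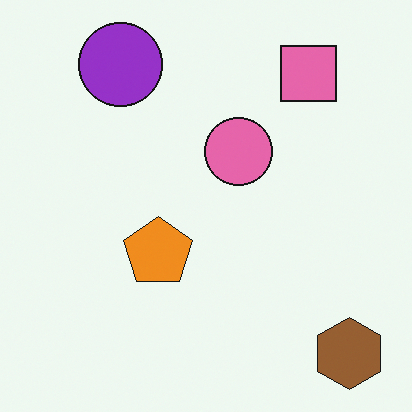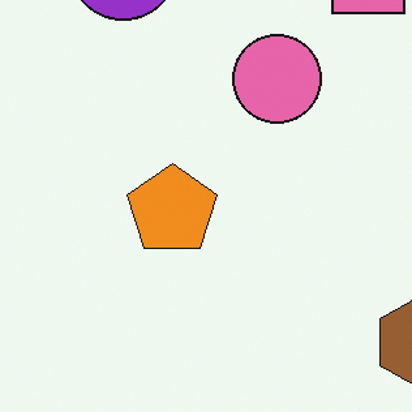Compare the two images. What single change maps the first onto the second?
Cropped to a modestly smaller region and rescaled.

The visible shapes are larger and the field of view is narrower; shapes near the original edges may be partly or wholly outside the frame — a crop-and-rescale.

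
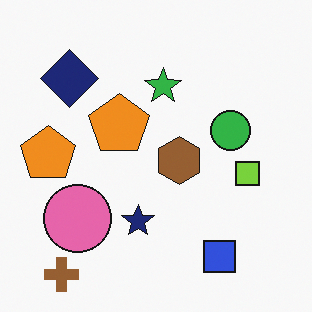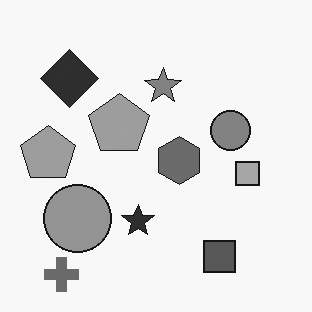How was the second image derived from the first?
This is the original image converted to grayscale.

All color is removed — every shape is now a shade of grey.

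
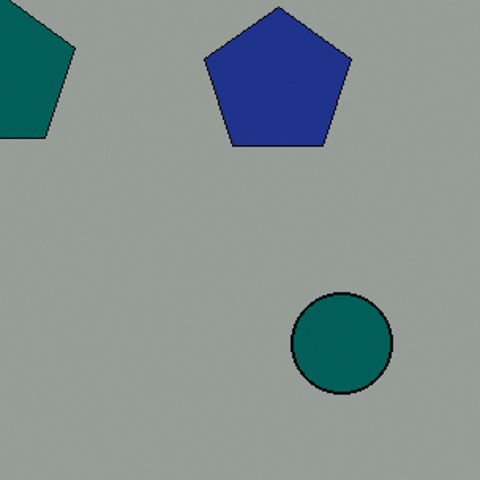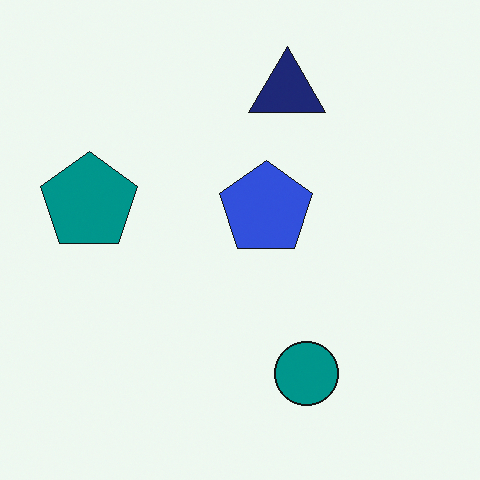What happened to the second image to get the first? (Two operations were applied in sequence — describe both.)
It was cropped to a modestly smaller region and rescaled, then noticeably darkened.

The visible shapes are larger and the field of view is narrower; shapes near the original edges may be partly or wholly outside the frame — a crop-and-rescale. Every pixel — background and shapes alike — is uniformly darkened.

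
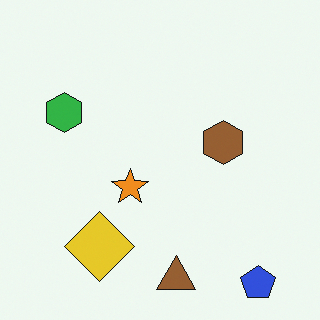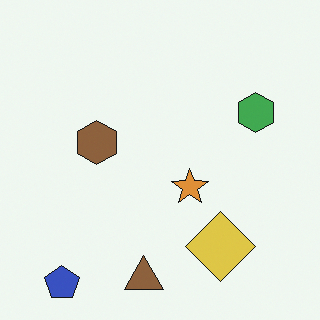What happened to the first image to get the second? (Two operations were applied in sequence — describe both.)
The second image is the first flipped horizontally (left ↔ right), then slightly desaturated.

The blue pentagon is in the bottom-right of the first image and the bottom-left of the second — shapes on opposite sides of the vertical midline have swapped in a mirror flip. All colors are more muted and greyish — a global saturation change.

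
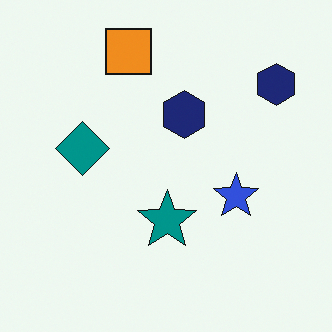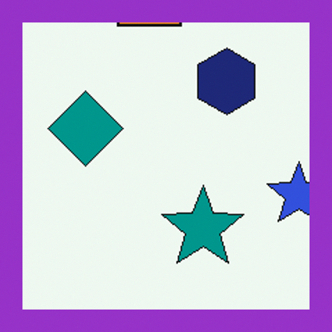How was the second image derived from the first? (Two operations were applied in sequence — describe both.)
The second image is the first cropped to a modestly smaller region and rescaled, then framed with a purple border.

The visible shapes are larger and the field of view is narrower; shapes near the original edges may be partly or wholly outside the frame — a crop-and-rescale. A solid purple frame runs around the edge of the second image, with the content slightly shrunk inside it.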